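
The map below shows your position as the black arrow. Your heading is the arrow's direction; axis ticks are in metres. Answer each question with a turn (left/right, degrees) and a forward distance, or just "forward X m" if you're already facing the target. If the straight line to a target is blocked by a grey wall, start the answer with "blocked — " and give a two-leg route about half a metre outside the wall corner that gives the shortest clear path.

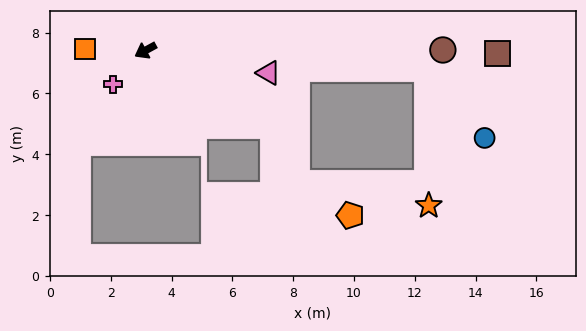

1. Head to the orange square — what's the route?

turn right 30°, forward 2.0 m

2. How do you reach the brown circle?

turn left 151°, forward 9.8 m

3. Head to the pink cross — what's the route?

turn left 18°, forward 1.5 m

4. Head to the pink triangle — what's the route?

turn left 141°, forward 4.1 m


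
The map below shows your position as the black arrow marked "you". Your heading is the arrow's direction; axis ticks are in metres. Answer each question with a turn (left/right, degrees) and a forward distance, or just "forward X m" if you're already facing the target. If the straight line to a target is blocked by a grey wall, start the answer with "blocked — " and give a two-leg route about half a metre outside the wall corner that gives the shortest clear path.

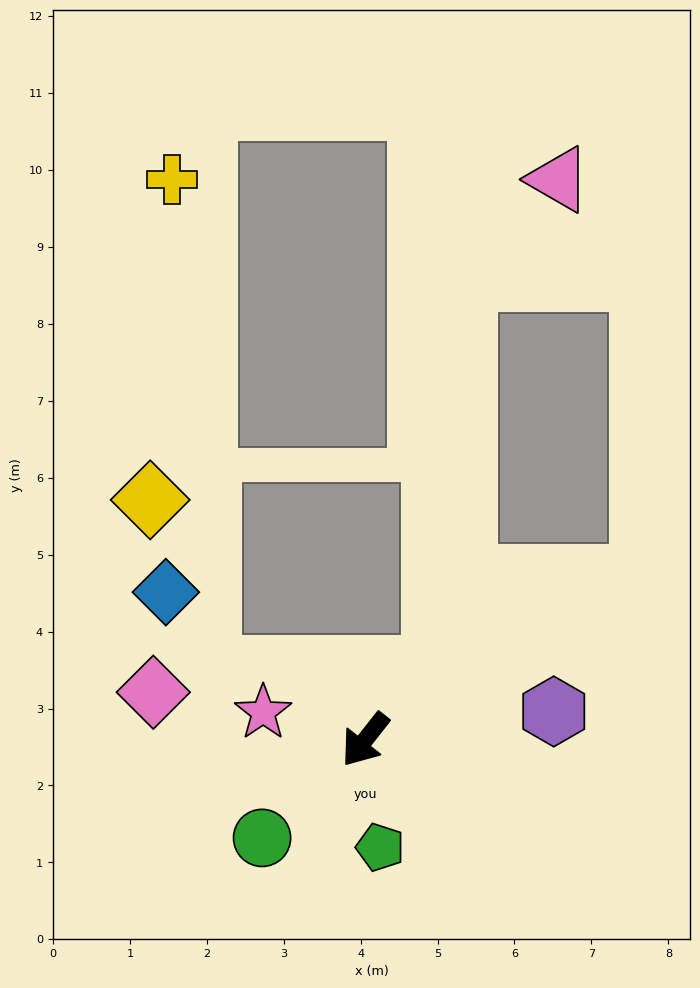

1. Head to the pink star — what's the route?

turn right 67°, forward 1.4 m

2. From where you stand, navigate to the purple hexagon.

turn left 137°, forward 2.5 m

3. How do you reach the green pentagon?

turn left 46°, forward 1.4 m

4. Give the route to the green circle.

turn right 8°, forward 1.8 m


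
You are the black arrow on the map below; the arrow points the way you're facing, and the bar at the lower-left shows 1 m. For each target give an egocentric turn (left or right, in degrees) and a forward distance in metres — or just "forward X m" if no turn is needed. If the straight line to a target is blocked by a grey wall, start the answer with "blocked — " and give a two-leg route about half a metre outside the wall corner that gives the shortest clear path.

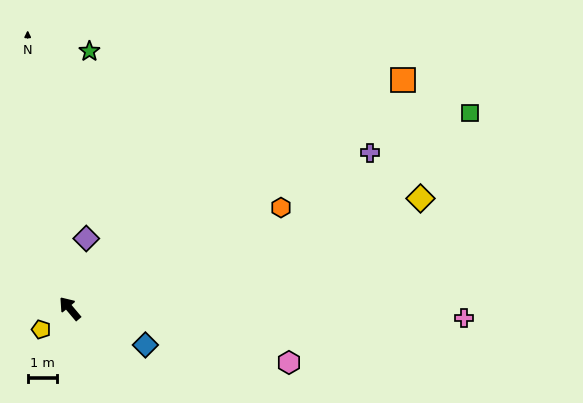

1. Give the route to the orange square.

turn right 96°, forward 13.9 m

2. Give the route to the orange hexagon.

turn right 105°, forward 8.1 m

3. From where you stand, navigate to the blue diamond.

turn right 156°, forward 2.9 m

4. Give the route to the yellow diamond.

turn right 113°, forward 12.7 m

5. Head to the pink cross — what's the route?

turn right 132°, forward 13.6 m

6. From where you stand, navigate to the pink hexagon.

turn right 144°, forward 7.8 m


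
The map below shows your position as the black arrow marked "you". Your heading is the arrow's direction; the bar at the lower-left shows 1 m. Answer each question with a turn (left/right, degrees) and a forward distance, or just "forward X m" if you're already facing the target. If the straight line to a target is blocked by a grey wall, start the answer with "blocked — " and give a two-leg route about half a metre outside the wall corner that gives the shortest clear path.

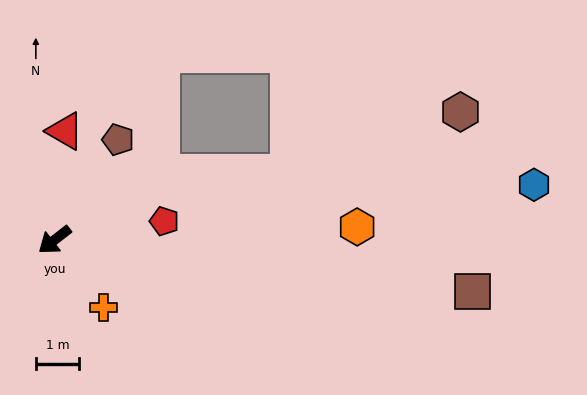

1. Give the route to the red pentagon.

turn left 152°, forward 2.6 m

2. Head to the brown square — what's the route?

turn left 135°, forward 9.7 m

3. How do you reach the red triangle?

turn right 133°, forward 2.5 m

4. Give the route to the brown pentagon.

turn right 160°, forward 2.7 m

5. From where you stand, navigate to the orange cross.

turn left 88°, forward 1.9 m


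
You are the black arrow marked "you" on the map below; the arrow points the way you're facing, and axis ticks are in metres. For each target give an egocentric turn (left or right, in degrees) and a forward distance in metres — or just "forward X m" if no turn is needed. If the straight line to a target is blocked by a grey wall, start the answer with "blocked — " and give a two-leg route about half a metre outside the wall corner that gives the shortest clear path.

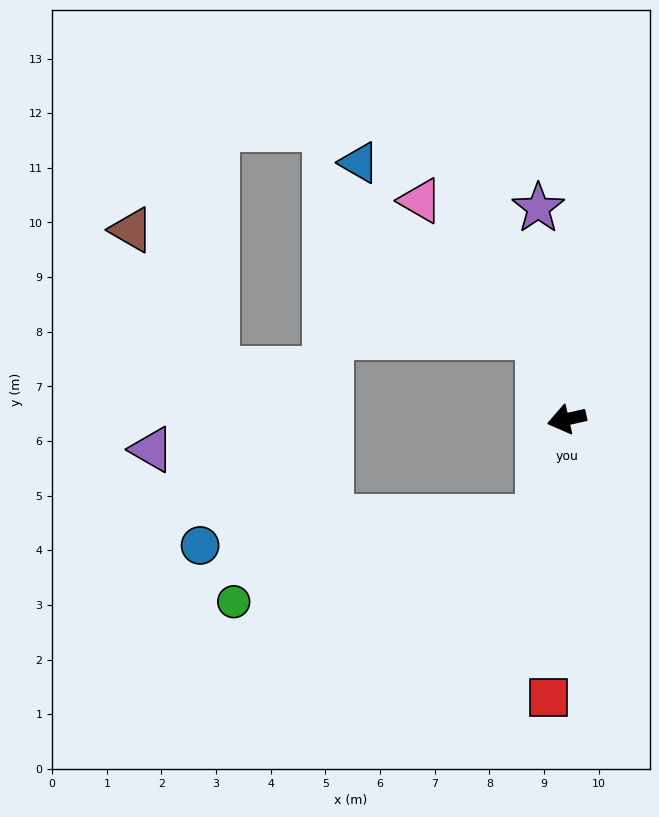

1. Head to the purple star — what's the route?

turn right 95°, forward 3.9 m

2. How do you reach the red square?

turn left 73°, forward 5.1 m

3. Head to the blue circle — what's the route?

blocked — turn left 61°, forward 1.9 m, then turn right 69°, forward 6.2 m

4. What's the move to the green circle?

blocked — turn left 61°, forward 1.9 m, then turn right 58°, forward 5.8 m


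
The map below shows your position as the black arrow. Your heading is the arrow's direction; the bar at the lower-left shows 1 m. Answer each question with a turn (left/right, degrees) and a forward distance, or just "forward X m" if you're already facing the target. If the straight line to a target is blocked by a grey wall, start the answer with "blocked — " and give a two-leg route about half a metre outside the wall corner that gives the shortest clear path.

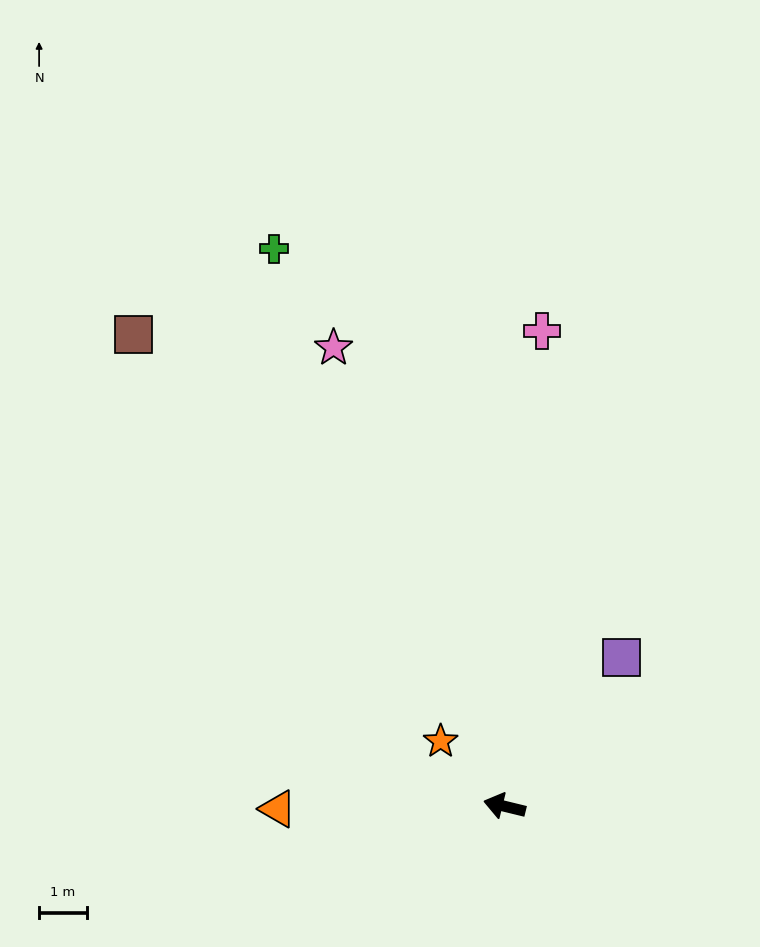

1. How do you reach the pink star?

turn right 56°, forward 10.2 m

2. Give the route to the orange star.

turn right 32°, forward 1.9 m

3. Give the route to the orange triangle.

turn left 14°, forward 4.7 m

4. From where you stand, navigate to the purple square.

turn right 114°, forward 4.0 m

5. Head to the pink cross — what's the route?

turn right 81°, forward 10.0 m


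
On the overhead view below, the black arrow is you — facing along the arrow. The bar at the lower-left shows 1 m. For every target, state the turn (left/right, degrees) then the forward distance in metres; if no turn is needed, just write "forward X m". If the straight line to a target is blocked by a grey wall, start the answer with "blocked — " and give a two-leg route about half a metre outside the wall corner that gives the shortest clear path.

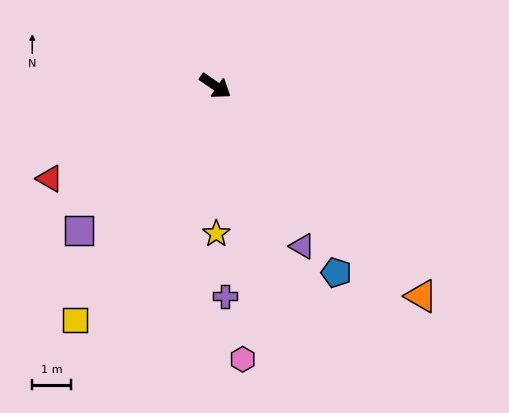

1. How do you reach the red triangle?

turn right 116°, forward 4.9 m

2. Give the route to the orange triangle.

turn right 11°, forward 7.6 m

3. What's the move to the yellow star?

turn right 55°, forward 3.8 m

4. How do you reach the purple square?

turn right 99°, forward 5.1 m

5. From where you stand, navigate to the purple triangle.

turn right 27°, forward 4.7 m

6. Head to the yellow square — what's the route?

turn right 86°, forward 7.0 m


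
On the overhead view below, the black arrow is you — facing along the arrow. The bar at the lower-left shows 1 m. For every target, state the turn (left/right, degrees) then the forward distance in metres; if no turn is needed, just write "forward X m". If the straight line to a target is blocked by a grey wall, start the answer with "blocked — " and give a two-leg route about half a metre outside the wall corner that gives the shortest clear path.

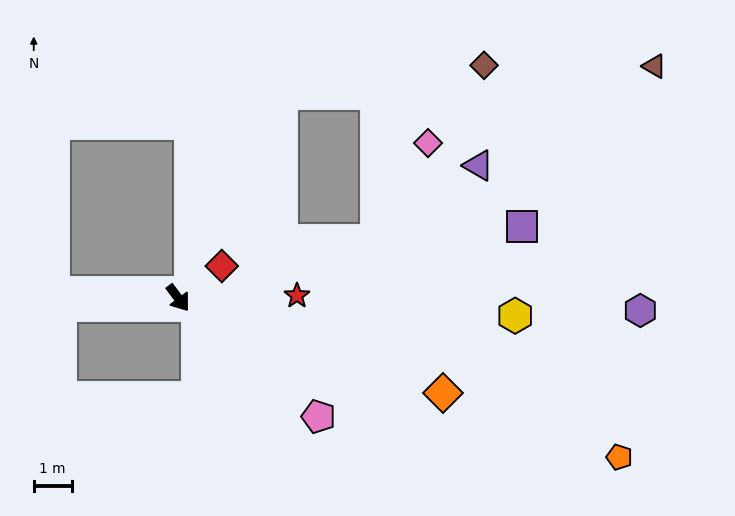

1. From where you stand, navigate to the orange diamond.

turn left 33°, forward 7.4 m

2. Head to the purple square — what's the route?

turn left 65°, forward 9.2 m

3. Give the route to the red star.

turn left 54°, forward 3.1 m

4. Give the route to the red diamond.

turn left 89°, forward 1.4 m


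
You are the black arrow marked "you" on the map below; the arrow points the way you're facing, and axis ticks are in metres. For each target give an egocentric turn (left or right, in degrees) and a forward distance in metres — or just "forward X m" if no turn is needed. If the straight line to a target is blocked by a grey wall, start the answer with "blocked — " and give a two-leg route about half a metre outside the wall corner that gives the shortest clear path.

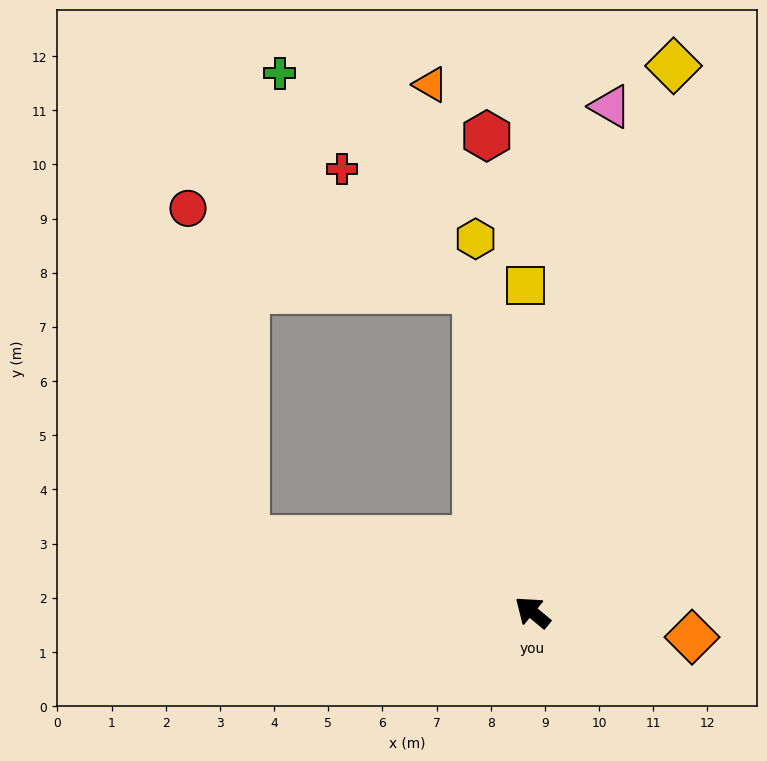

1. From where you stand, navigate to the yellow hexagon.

turn right 42°, forward 7.0 m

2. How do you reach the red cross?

blocked — turn right 40°, forward 6.0 m, then turn left 37°, forward 3.3 m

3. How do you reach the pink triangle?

turn right 59°, forward 9.4 m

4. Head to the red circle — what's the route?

blocked — turn right 40°, forward 6.0 m, then turn left 64°, forward 5.5 m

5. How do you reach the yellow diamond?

turn right 65°, forward 10.4 m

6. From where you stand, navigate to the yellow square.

turn right 49°, forward 6.0 m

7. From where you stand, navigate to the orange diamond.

turn right 149°, forward 3.0 m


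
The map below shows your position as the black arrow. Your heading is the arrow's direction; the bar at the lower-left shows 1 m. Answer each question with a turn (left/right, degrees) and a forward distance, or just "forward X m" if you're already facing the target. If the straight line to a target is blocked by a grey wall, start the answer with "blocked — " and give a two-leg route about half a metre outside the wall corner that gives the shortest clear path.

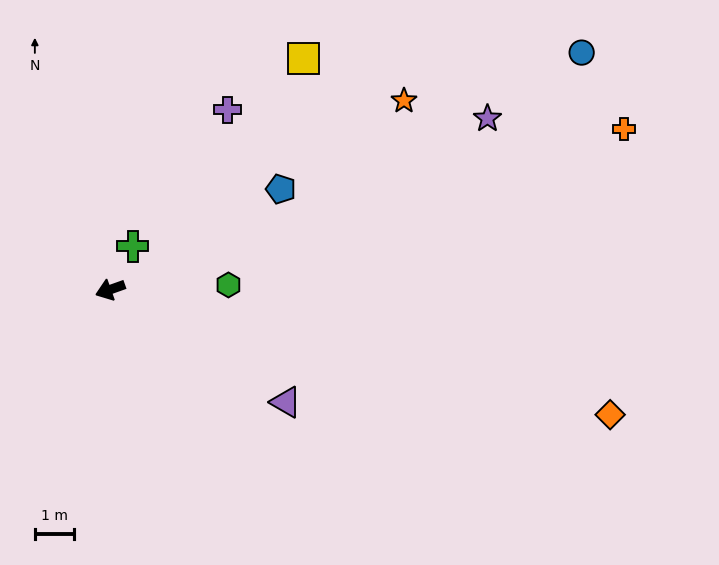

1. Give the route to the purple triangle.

turn left 128°, forward 5.3 m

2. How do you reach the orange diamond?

turn left 146°, forward 13.1 m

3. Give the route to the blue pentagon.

turn right 169°, forward 5.0 m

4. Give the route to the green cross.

turn right 137°, forward 1.2 m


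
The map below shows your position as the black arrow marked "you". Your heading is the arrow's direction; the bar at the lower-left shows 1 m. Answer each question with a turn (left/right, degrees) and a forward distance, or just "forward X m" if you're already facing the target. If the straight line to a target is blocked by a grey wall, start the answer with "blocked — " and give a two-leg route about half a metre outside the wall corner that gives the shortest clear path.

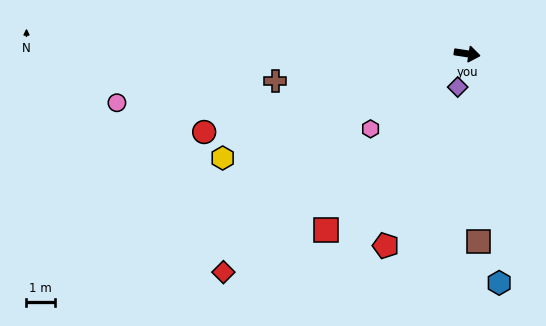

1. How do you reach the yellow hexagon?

turn right 148°, forward 9.3 m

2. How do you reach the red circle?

turn right 155°, forward 9.6 m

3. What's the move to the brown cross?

turn right 163°, forward 6.8 m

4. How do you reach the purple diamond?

turn right 97°, forward 1.2 m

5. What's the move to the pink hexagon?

turn right 133°, forward 4.3 m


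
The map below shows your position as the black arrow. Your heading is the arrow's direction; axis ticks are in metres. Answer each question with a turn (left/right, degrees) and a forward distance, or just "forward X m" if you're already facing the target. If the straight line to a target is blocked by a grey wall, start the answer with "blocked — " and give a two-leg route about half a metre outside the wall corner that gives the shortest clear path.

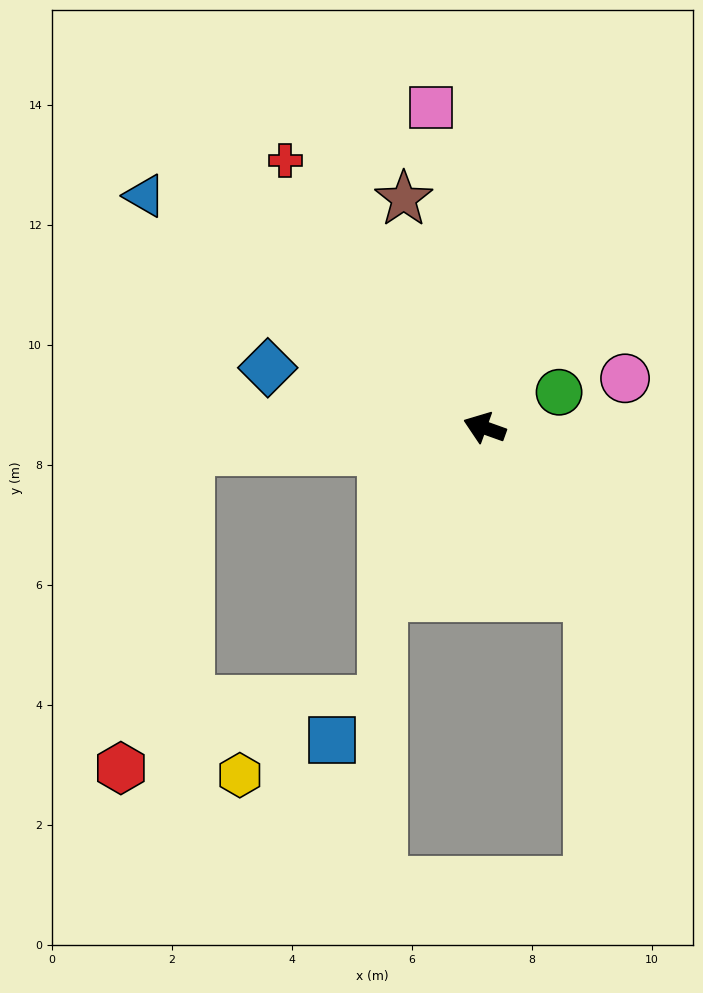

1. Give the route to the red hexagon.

blocked — turn left 24°, forward 4.9 m, then turn left 74°, forward 5.4 m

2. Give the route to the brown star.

turn right 51°, forward 4.0 m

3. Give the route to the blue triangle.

turn right 15°, forward 6.9 m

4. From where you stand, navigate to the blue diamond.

turn left 4°, forward 3.7 m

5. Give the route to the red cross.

turn right 34°, forward 5.6 m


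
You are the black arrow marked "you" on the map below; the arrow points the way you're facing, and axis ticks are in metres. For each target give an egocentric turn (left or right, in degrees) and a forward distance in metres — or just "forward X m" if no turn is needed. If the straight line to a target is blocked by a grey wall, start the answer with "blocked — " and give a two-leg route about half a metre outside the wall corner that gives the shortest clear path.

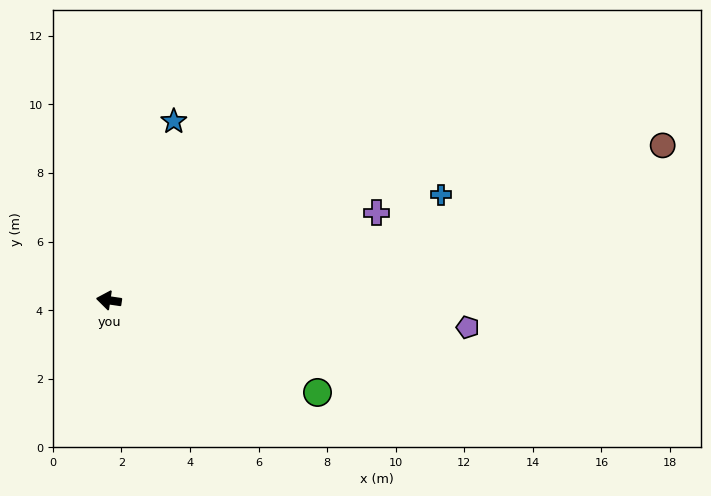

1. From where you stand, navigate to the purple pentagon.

turn right 176°, forward 10.5 m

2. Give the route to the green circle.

turn left 165°, forward 6.7 m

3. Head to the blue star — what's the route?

turn right 102°, forward 5.6 m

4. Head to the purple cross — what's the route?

turn right 154°, forward 8.2 m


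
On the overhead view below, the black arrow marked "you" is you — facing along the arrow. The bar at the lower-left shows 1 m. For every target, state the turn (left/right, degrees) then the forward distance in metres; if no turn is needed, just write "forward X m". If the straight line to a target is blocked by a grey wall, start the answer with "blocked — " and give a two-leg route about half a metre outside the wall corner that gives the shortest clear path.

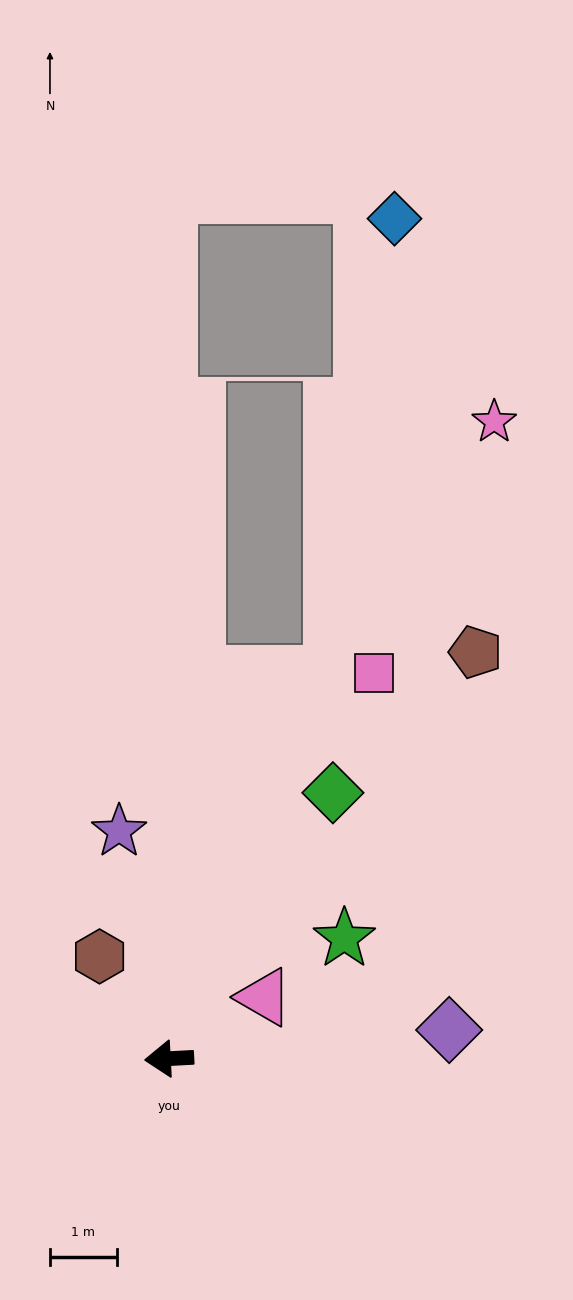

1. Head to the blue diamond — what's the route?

blocked — turn right 116°, forward 6.3 m, then turn left 15°, forward 6.9 m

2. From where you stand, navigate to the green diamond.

turn right 125°, forward 4.7 m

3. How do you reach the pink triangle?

turn right 150°, forward 1.7 m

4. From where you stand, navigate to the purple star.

turn right 81°, forward 3.5 m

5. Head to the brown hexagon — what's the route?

turn right 59°, forward 1.9 m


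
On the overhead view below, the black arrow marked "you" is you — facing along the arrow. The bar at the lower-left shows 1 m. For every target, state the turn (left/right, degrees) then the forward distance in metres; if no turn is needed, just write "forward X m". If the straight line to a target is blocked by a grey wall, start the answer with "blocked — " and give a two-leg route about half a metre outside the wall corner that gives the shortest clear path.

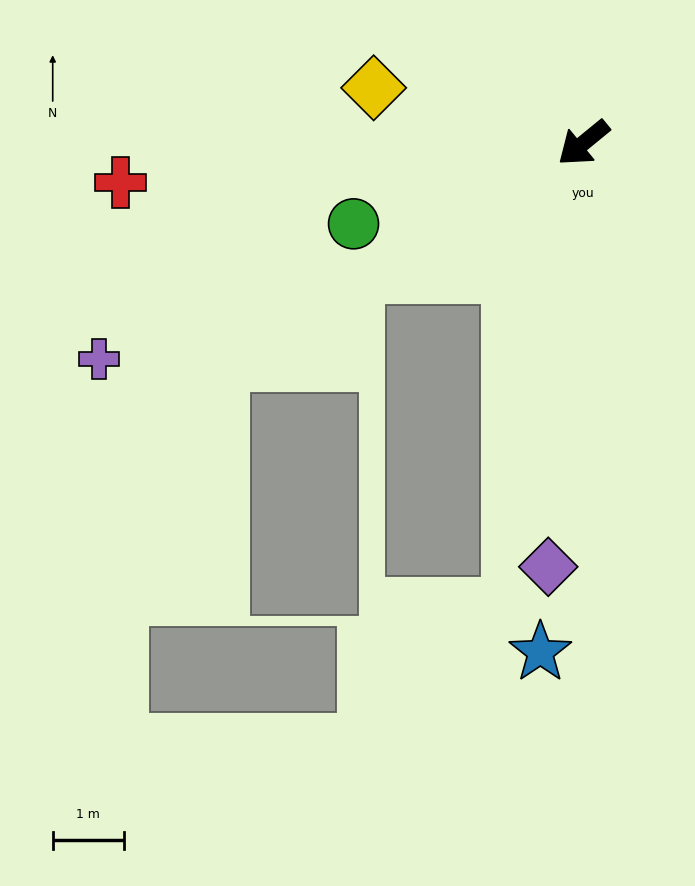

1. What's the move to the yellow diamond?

turn right 54°, forward 3.0 m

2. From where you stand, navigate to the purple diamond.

turn left 46°, forward 6.0 m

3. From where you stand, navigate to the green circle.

turn right 20°, forward 3.4 m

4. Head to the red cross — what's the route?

turn right 34°, forward 6.5 m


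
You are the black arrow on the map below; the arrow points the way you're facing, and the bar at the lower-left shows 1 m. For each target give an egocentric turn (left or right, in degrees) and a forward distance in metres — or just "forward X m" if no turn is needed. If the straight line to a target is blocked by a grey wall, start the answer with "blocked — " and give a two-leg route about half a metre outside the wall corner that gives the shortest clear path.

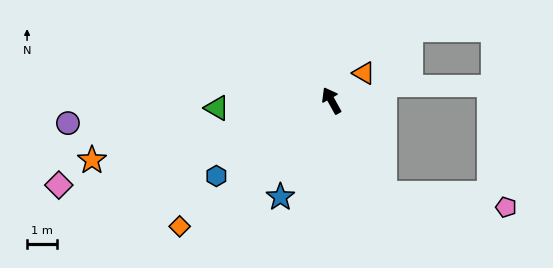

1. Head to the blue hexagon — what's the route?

turn left 94°, forward 4.6 m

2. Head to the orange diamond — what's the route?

turn left 101°, forward 6.6 m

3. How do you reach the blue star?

turn left 123°, forward 3.6 m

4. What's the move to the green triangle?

turn left 65°, forward 3.8 m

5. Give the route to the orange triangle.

turn right 79°, forward 1.4 m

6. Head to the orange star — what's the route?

turn left 75°, forward 8.2 m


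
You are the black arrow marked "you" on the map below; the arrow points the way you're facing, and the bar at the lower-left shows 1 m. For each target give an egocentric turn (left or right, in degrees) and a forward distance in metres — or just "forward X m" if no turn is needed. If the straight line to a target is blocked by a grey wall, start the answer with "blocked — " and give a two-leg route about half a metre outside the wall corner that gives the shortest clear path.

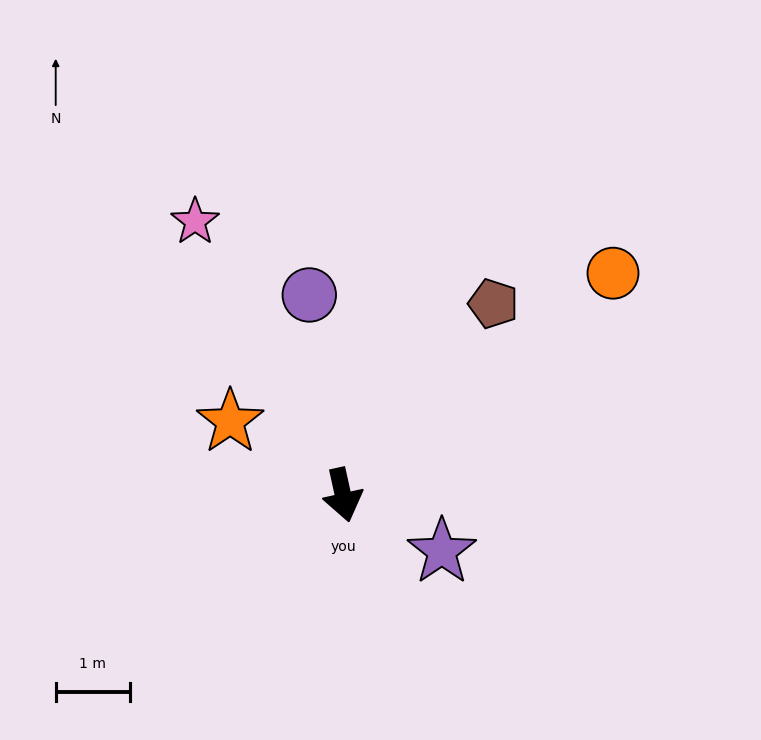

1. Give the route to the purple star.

turn left 48°, forward 1.5 m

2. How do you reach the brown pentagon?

turn left 129°, forward 3.3 m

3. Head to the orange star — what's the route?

turn right 136°, forward 1.8 m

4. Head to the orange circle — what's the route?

turn left 117°, forward 4.7 m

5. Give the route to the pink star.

turn right 164°, forward 4.2 m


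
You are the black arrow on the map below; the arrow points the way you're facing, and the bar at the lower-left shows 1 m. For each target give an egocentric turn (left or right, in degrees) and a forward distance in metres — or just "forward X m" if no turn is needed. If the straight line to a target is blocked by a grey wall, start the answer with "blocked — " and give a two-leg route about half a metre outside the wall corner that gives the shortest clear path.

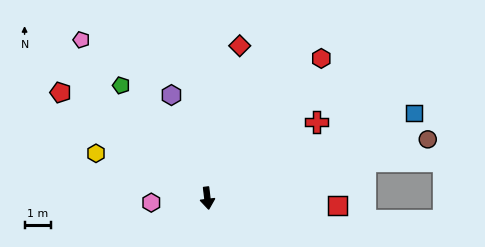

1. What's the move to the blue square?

turn left 106°, forward 8.5 m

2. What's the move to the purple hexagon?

turn right 168°, forward 4.2 m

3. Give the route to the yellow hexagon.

turn right 119°, forward 4.6 m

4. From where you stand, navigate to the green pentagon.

turn right 149°, forward 5.4 m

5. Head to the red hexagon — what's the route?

turn left 134°, forward 6.9 m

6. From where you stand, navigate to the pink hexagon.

turn right 92°, forward 2.1 m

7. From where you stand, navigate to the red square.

turn left 80°, forward 5.0 m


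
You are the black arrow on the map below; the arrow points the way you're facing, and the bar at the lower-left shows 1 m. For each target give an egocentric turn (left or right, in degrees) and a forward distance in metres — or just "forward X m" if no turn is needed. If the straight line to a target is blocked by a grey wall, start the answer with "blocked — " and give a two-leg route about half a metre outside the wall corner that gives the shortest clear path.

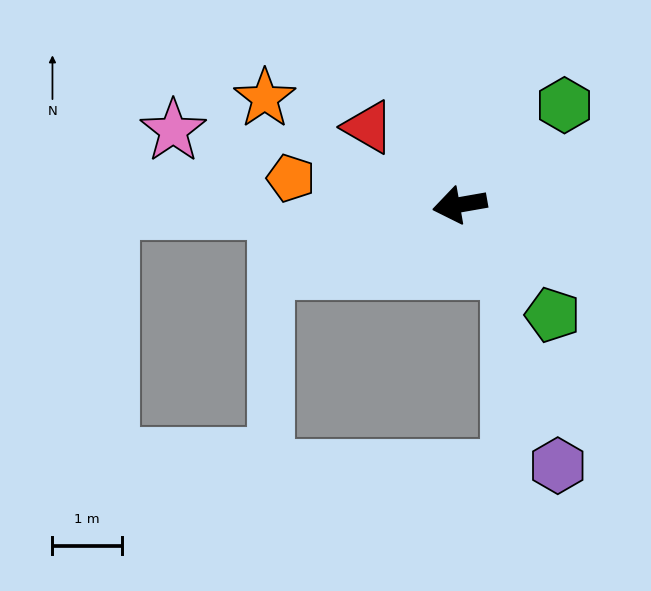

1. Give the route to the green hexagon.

turn right 146°, forward 2.1 m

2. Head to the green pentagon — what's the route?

turn left 120°, forward 2.1 m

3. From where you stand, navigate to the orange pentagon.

turn right 19°, forward 2.5 m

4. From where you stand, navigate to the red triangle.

turn right 50°, forward 1.7 m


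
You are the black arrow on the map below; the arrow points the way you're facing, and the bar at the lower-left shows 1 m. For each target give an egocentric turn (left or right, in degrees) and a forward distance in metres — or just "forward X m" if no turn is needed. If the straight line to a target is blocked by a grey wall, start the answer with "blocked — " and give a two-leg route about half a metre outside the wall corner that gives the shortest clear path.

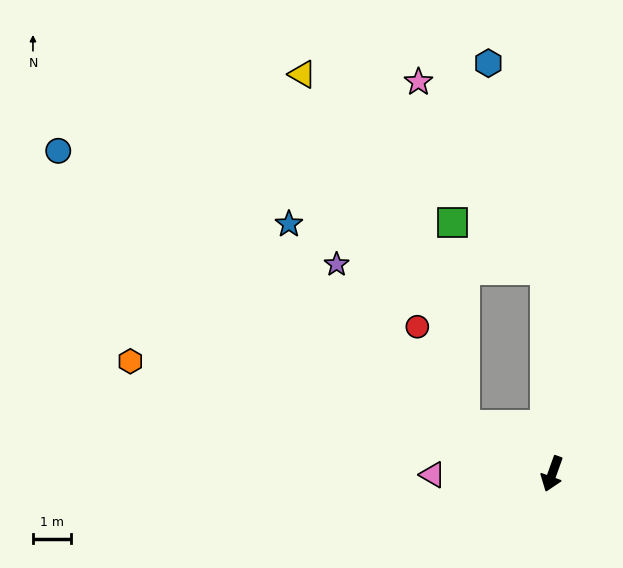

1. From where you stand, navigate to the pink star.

blocked — turn right 159°, forward 5.4 m, then turn left 33°, forward 5.9 m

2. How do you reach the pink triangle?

turn right 70°, forward 3.1 m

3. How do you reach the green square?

blocked — turn right 99°, forward 2.6 m, then turn right 58°, forward 5.3 m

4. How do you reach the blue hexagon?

blocked — turn right 159°, forward 5.4 m, then turn left 14°, forward 5.6 m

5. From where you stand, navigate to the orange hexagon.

turn right 85°, forward 11.4 m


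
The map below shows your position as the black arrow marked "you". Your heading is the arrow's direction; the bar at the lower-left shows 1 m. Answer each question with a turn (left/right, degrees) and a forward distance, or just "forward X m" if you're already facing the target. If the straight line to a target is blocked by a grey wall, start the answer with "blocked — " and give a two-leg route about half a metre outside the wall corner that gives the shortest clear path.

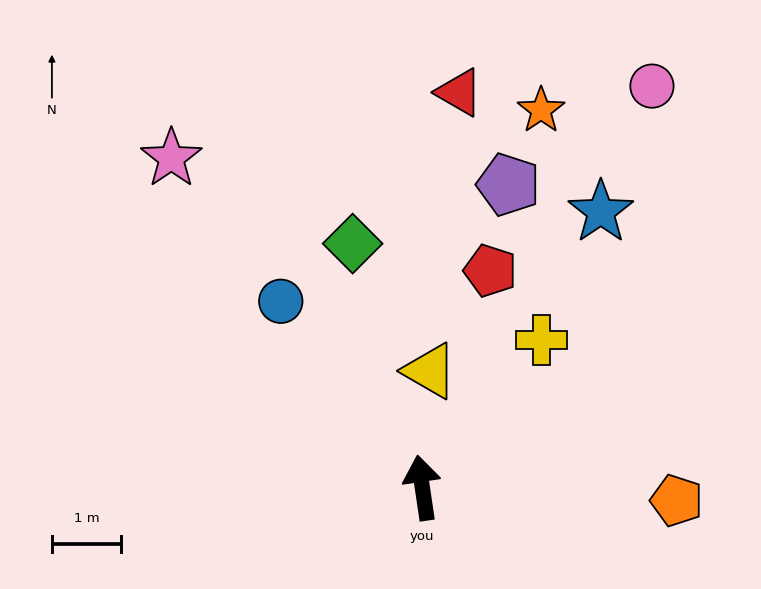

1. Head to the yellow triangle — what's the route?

turn right 12°, forward 1.7 m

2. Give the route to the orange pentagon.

turn right 101°, forward 3.7 m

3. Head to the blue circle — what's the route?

turn left 29°, forward 3.4 m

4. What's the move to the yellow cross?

turn right 47°, forward 2.8 m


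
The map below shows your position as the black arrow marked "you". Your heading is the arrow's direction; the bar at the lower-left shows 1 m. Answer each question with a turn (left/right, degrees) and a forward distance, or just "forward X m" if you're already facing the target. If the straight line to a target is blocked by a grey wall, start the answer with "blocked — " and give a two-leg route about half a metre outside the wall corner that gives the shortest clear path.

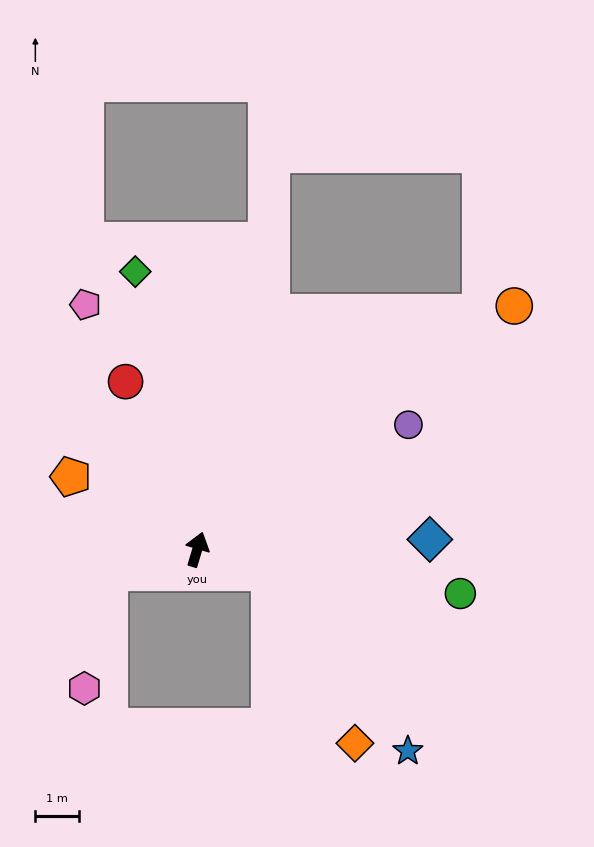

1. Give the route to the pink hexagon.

blocked — turn left 121°, forward 2.1 m, then turn left 64°, forward 2.7 m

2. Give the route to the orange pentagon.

turn left 77°, forward 3.3 m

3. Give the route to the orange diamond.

blocked — turn right 91°, forward 1.7 m, then turn right 46°, forward 4.4 m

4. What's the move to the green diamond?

turn left 29°, forward 6.5 m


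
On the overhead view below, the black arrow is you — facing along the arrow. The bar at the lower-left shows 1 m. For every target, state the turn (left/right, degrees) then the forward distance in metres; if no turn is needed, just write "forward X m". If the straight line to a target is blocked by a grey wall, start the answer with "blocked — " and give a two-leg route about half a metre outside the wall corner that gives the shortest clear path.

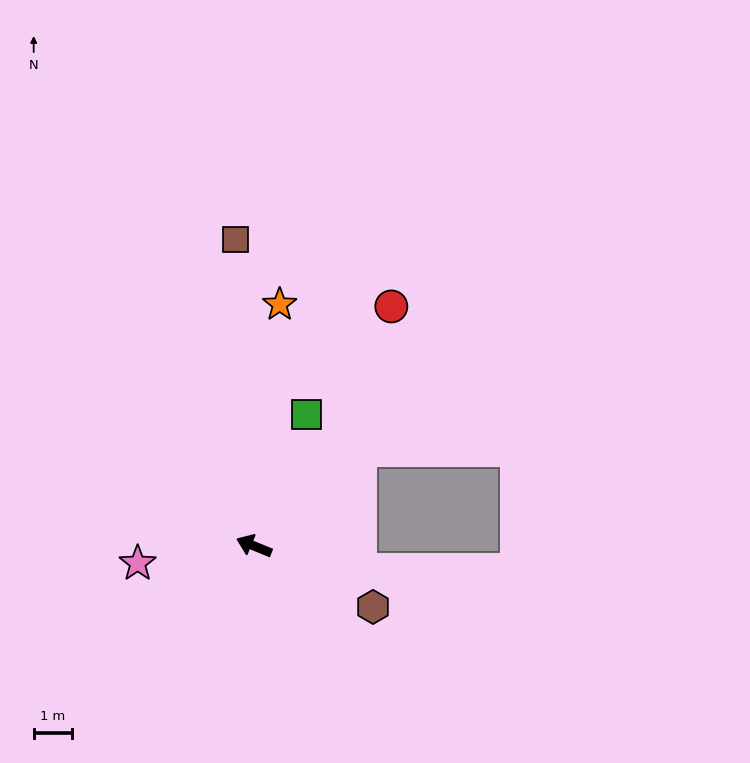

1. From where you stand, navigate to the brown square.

turn right 64°, forward 7.9 m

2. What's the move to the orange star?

turn right 74°, forward 6.3 m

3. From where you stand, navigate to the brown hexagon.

turn left 175°, forward 3.5 m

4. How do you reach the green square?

turn right 90°, forward 3.6 m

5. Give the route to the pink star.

turn left 31°, forward 3.0 m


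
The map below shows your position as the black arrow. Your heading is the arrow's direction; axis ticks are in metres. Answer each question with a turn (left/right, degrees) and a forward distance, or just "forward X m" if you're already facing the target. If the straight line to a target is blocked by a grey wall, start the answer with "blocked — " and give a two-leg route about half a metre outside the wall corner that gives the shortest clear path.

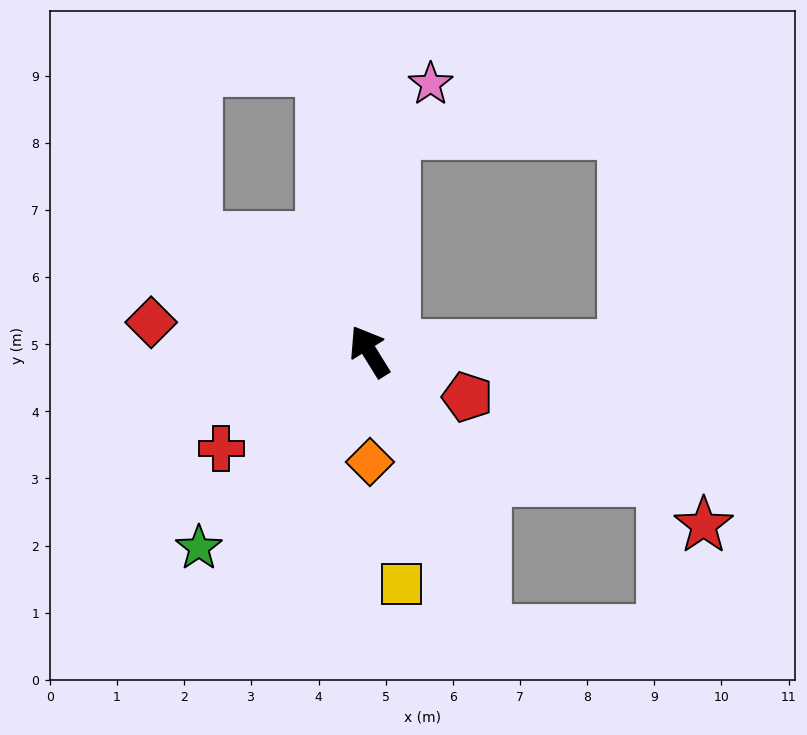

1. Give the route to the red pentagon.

turn right 147°, forward 1.6 m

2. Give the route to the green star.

turn left 107°, forward 3.9 m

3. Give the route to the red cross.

turn left 91°, forward 2.6 m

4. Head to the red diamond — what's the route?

turn left 51°, forward 3.3 m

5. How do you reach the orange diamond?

turn left 149°, forward 1.6 m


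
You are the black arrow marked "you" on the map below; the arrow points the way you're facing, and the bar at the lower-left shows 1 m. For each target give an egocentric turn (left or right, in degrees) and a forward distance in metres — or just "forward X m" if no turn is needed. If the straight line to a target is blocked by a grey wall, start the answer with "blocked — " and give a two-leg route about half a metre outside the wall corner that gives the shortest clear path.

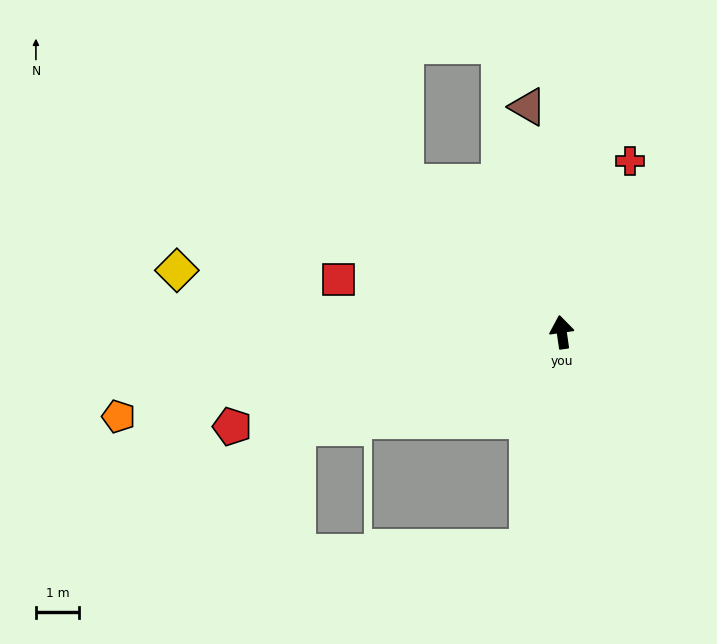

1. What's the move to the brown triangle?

forward 5.2 m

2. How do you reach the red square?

turn left 68°, forward 5.3 m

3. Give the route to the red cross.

turn right 30°, forward 4.2 m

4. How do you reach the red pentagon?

turn left 98°, forward 7.9 m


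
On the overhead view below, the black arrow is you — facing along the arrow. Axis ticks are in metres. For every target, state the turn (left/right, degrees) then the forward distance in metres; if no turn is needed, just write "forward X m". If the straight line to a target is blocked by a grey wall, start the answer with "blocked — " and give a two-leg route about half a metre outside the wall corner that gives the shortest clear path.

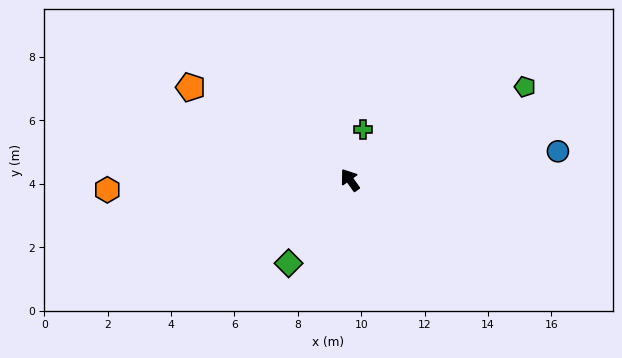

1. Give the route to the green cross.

turn right 50°, forward 1.6 m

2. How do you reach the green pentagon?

turn right 97°, forward 6.3 m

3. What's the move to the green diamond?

turn left 108°, forward 3.3 m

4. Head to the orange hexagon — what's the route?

turn left 57°, forward 7.7 m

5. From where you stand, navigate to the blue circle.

turn right 118°, forward 6.6 m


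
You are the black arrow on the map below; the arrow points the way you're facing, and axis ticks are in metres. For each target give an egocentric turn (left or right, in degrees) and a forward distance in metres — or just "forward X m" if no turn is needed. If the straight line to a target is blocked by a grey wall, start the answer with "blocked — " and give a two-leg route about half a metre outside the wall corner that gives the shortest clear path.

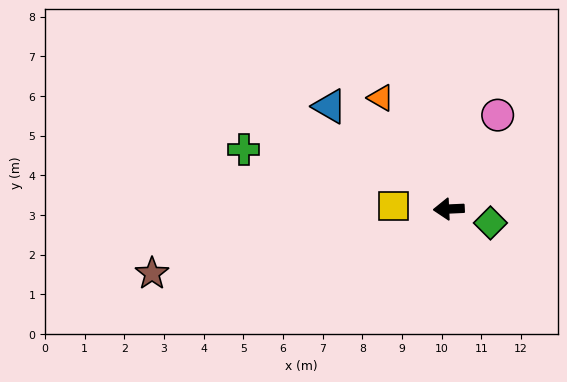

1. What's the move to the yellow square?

turn right 6°, forward 1.4 m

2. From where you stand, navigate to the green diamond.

turn left 159°, forward 1.1 m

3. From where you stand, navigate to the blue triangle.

turn right 43°, forward 4.0 m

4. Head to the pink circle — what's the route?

turn right 120°, forward 2.7 m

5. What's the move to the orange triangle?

turn right 61°, forward 3.3 m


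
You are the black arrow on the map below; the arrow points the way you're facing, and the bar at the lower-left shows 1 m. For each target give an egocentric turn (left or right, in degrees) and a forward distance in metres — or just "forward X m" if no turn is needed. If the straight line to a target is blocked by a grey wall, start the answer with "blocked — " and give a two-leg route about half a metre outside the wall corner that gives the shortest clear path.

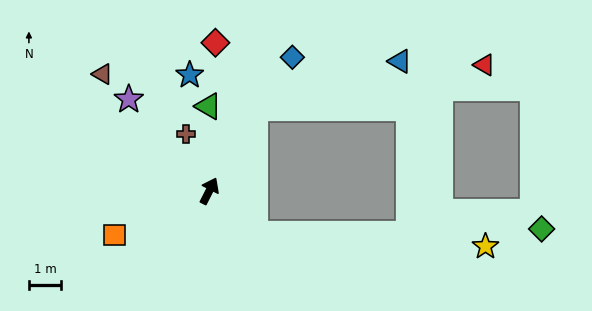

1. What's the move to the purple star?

turn left 68°, forward 3.8 m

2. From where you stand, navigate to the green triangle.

turn left 28°, forward 2.6 m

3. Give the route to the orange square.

turn left 142°, forward 3.2 m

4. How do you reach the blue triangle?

blocked — forward 2.9 m, then turn right 45°, forward 4.7 m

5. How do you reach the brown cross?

turn left 49°, forward 1.9 m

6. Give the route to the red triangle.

blocked — forward 2.9 m, then turn right 53°, forward 7.2 m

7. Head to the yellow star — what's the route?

blocked — turn right 107°, forward 1.9 m, then turn left 41°, forward 7.1 m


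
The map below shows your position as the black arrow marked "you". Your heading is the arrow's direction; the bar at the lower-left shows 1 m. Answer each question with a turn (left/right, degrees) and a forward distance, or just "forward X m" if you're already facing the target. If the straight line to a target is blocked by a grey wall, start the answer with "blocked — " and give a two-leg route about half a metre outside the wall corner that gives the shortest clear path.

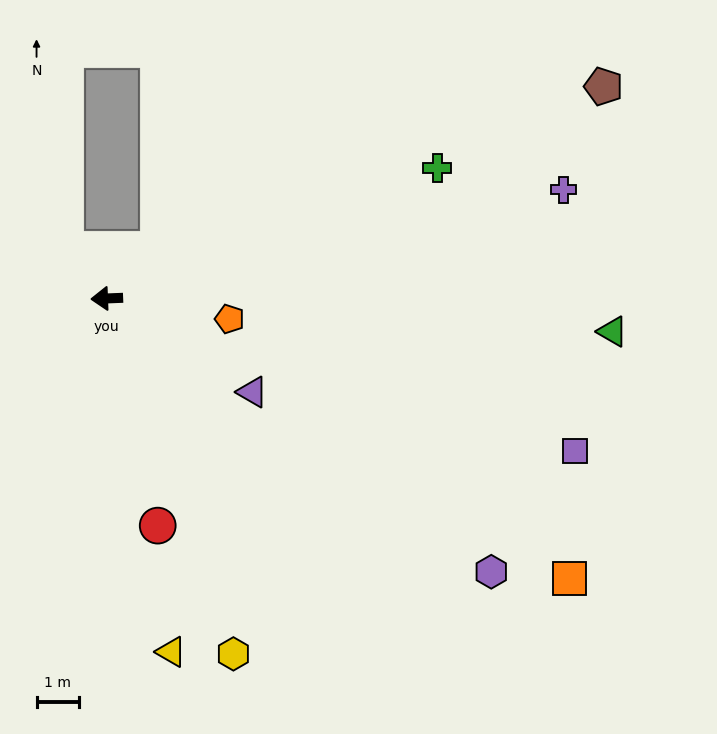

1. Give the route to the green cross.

turn right 161°, forward 8.4 m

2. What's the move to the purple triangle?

turn left 145°, forward 4.1 m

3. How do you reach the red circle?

turn left 100°, forward 5.5 m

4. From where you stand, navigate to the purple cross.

turn right 169°, forward 11.1 m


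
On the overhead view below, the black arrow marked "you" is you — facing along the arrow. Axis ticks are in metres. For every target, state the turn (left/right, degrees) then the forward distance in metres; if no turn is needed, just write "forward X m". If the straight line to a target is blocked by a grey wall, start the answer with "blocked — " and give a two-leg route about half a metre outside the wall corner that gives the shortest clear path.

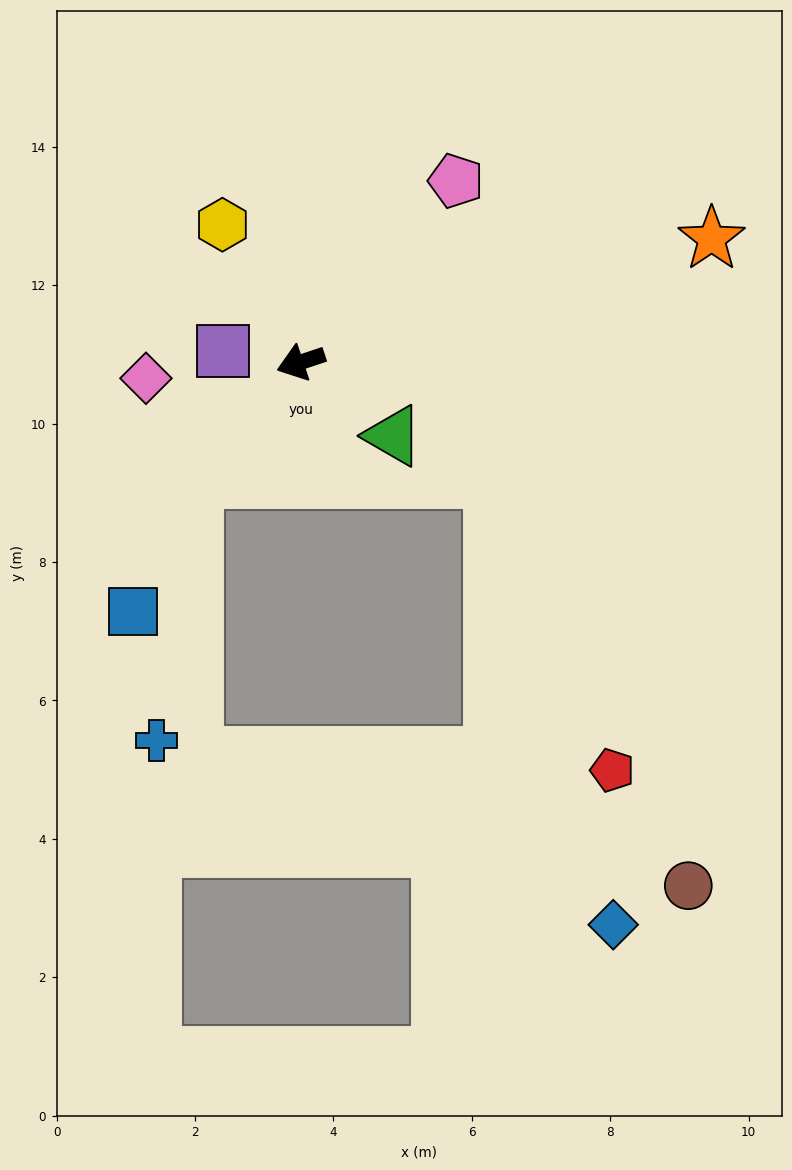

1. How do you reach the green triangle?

turn left 123°, forward 1.7 m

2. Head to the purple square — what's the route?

turn right 26°, forward 1.1 m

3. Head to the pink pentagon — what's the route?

turn right 149°, forward 3.4 m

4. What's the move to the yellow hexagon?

turn right 79°, forward 2.3 m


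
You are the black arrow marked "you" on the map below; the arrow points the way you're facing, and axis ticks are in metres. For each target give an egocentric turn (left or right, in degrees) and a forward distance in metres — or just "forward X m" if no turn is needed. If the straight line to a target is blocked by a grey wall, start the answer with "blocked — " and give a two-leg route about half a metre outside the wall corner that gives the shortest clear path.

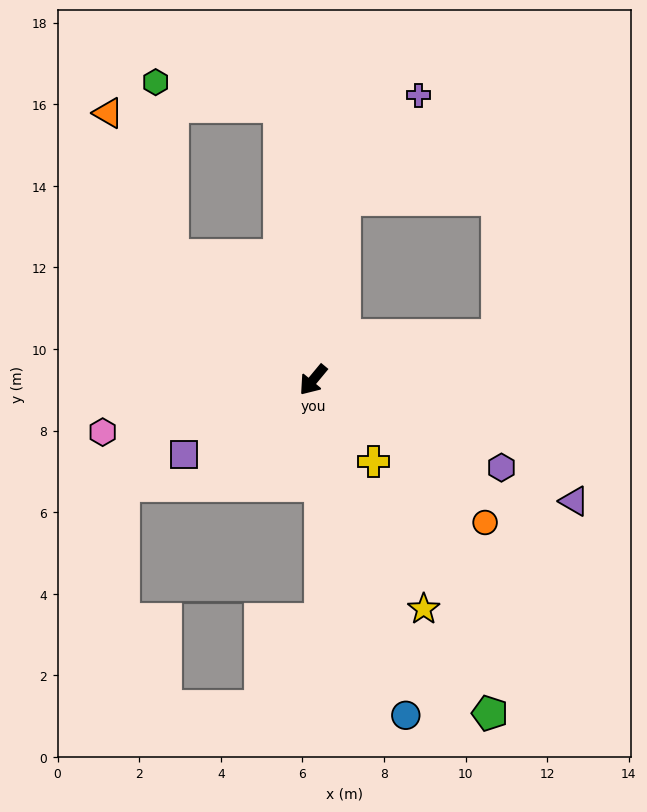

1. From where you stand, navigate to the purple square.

turn right 20°, forward 3.6 m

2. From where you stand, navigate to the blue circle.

turn left 55°, forward 8.5 m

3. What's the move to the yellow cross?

turn left 76°, forward 2.5 m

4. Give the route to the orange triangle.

blocked — turn right 91°, forward 4.6 m, then turn right 26°, forward 3.8 m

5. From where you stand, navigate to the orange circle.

turn left 90°, forward 5.5 m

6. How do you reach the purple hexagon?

turn left 105°, forward 5.1 m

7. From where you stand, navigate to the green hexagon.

blocked — turn right 91°, forward 4.6 m, then turn right 44°, forward 4.3 m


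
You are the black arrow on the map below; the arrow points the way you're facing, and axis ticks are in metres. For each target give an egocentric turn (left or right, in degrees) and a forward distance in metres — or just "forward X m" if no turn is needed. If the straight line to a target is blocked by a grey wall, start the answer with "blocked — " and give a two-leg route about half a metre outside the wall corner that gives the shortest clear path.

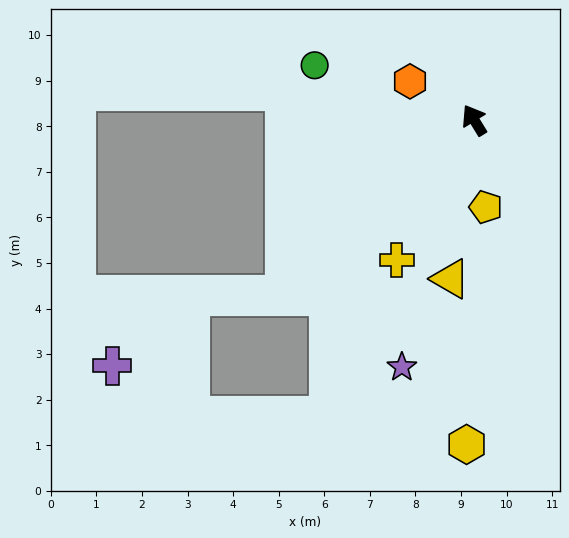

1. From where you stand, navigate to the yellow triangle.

turn left 140°, forward 3.5 m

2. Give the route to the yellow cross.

turn left 119°, forward 3.5 m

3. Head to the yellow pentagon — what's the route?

turn left 156°, forward 1.9 m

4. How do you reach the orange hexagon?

turn left 27°, forward 1.6 m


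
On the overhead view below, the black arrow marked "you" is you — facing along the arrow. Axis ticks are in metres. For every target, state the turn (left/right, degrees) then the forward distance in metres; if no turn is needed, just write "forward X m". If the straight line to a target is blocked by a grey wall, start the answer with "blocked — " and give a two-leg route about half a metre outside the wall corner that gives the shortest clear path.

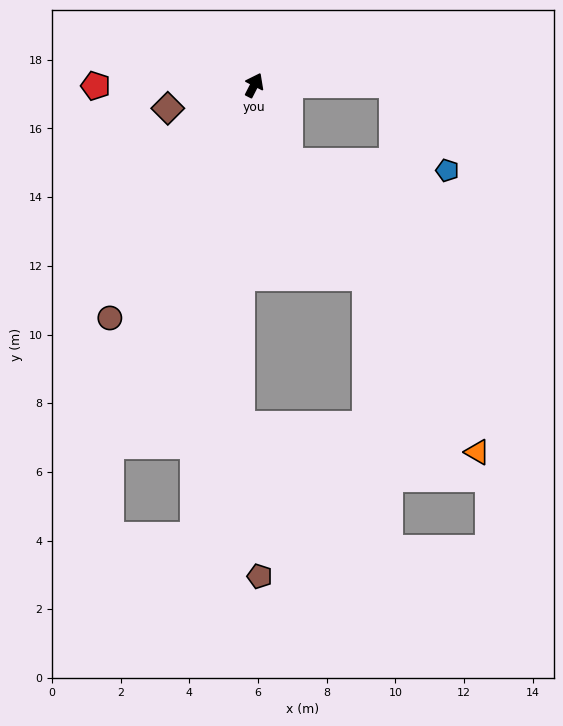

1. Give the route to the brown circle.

turn left 175°, forward 8.0 m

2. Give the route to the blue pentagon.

blocked — turn right 62°, forward 4.1 m, then turn right 59°, forward 3.0 m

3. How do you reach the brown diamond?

turn left 132°, forward 2.6 m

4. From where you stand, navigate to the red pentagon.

turn left 117°, forward 4.6 m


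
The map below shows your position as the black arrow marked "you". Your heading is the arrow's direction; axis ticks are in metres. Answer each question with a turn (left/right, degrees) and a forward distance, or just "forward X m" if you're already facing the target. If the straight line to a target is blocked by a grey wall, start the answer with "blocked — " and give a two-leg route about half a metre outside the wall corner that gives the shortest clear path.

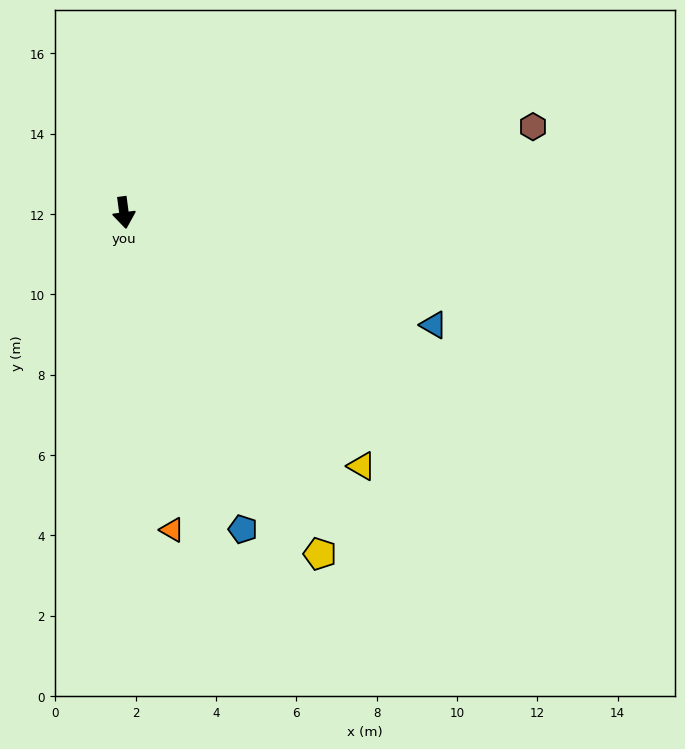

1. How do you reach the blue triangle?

turn left 63°, forward 8.2 m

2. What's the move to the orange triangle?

forward 8.0 m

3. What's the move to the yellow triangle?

turn left 36°, forward 8.7 m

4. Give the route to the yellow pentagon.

turn left 22°, forward 9.8 m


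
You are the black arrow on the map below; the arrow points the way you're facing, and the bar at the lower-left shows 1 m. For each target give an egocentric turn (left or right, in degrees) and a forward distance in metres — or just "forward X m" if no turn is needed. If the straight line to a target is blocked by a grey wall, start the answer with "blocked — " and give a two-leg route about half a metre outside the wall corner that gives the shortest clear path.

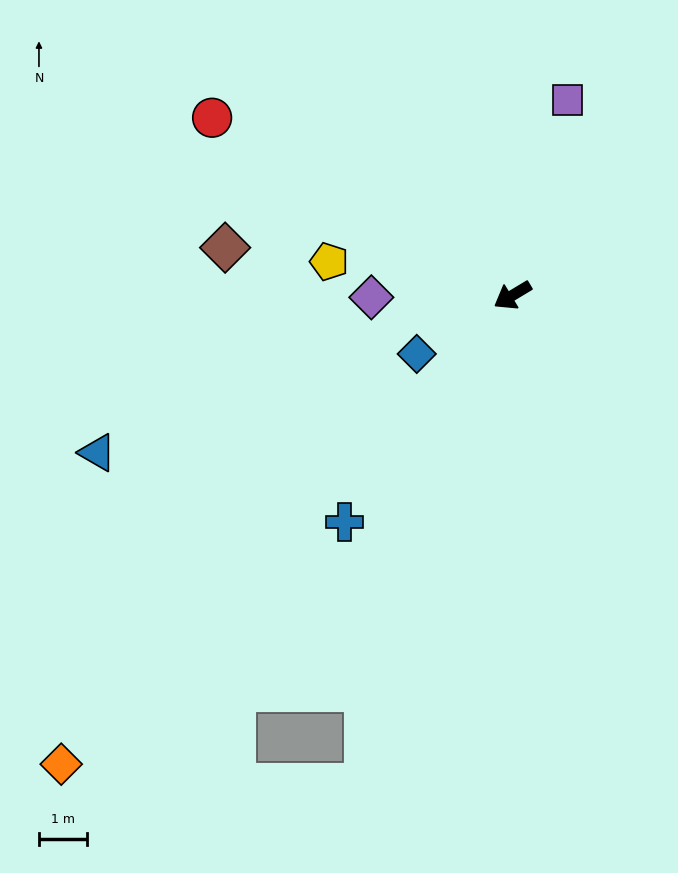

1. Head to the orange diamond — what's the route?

turn left 15°, forward 13.5 m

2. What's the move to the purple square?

turn right 137°, forward 4.2 m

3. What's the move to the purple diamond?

turn right 30°, forward 2.9 m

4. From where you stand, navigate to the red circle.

turn right 62°, forward 7.2 m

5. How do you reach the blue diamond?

forward 2.3 m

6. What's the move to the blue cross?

turn left 22°, forward 5.8 m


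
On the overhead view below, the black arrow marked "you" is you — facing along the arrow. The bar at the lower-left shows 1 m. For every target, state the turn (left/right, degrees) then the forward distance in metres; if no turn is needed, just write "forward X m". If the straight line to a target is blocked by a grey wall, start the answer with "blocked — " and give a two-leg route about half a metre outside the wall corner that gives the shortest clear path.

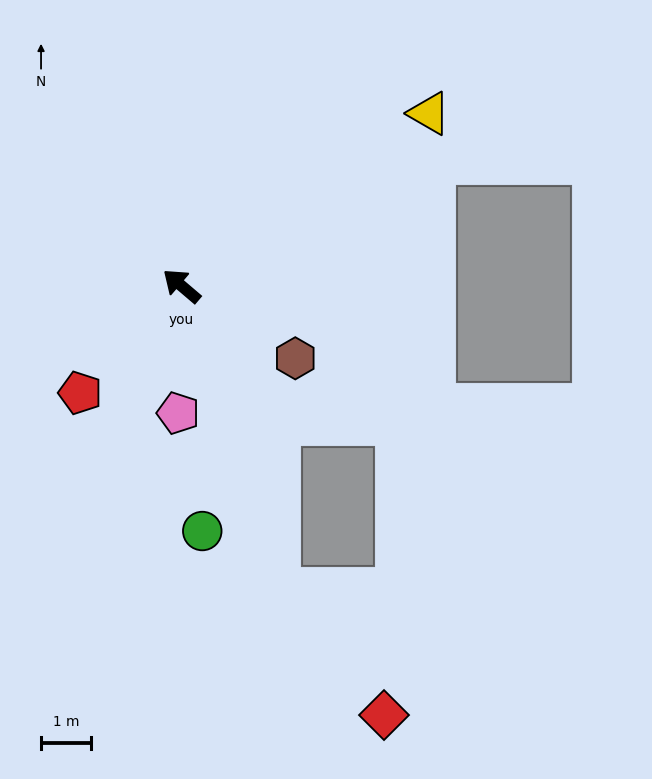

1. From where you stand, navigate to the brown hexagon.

turn right 172°, forward 2.7 m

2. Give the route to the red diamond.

blocked — turn left 148°, forward 6.3 m, then turn left 22°, forward 3.3 m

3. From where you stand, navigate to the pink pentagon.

turn left 129°, forward 2.5 m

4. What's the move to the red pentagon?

turn left 87°, forward 2.9 m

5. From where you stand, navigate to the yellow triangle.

turn right 105°, forward 6.0 m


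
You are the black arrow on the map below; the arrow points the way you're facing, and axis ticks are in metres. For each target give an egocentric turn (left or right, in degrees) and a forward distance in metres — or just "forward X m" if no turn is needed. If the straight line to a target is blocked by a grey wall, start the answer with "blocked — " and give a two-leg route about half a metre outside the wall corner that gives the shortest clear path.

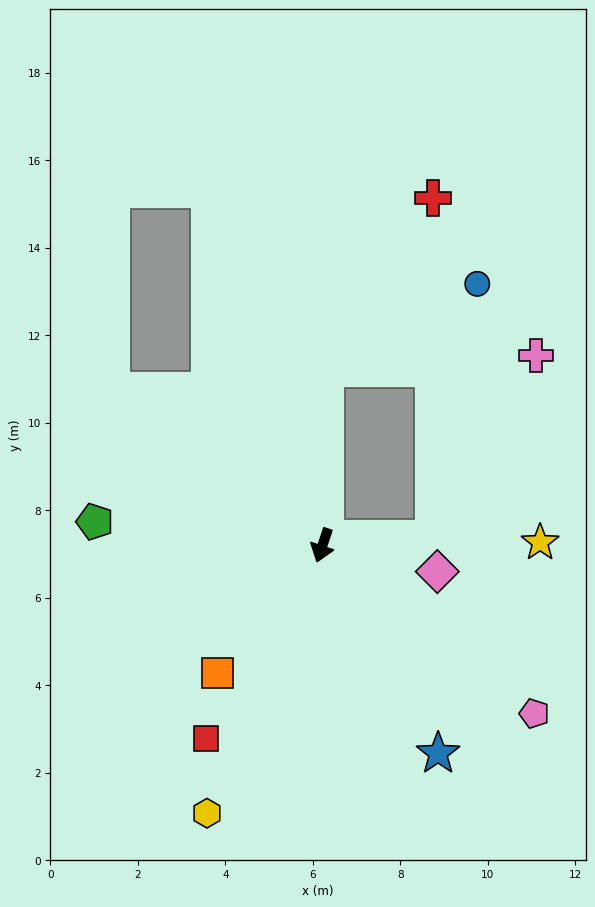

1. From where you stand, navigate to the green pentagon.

turn right 78°, forward 5.2 m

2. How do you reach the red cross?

blocked — turn right 162°, forward 4.1 m, then turn right 32°, forward 4.6 m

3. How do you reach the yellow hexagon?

turn right 5°, forward 6.7 m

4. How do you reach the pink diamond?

turn left 96°, forward 2.7 m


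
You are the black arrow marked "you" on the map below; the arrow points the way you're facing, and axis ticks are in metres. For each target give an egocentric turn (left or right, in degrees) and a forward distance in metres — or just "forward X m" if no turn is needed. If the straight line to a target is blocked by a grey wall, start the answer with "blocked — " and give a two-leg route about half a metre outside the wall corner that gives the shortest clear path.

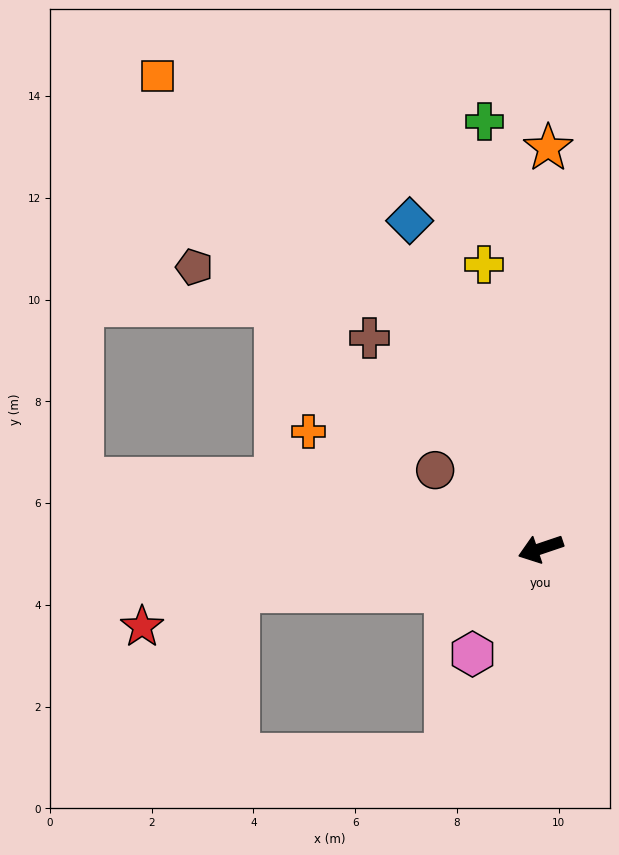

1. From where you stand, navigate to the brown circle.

turn right 55°, forward 2.6 m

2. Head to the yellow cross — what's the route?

turn right 97°, forward 5.7 m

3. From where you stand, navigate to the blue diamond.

turn right 87°, forward 6.9 m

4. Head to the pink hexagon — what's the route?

turn left 38°, forward 2.5 m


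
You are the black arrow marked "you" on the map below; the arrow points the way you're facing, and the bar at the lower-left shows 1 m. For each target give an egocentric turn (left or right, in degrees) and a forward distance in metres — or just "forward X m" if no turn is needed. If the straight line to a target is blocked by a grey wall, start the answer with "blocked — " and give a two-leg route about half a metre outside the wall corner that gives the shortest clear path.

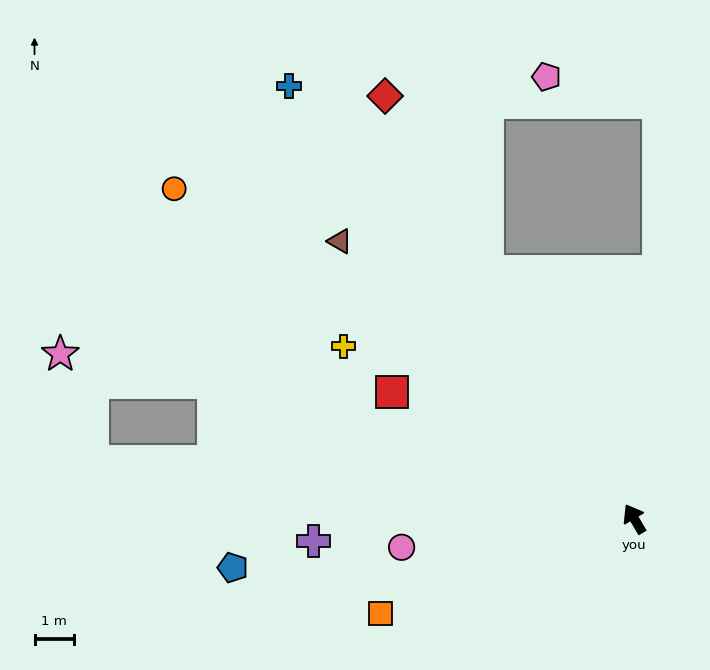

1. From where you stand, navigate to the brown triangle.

turn left 16°, forward 10.2 m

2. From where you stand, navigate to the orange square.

turn left 80°, forward 6.8 m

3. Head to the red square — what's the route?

turn left 32°, forward 6.9 m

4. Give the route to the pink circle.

turn left 66°, forward 5.9 m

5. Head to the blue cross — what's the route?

turn left 8°, forward 13.9 m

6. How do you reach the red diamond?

forward 12.4 m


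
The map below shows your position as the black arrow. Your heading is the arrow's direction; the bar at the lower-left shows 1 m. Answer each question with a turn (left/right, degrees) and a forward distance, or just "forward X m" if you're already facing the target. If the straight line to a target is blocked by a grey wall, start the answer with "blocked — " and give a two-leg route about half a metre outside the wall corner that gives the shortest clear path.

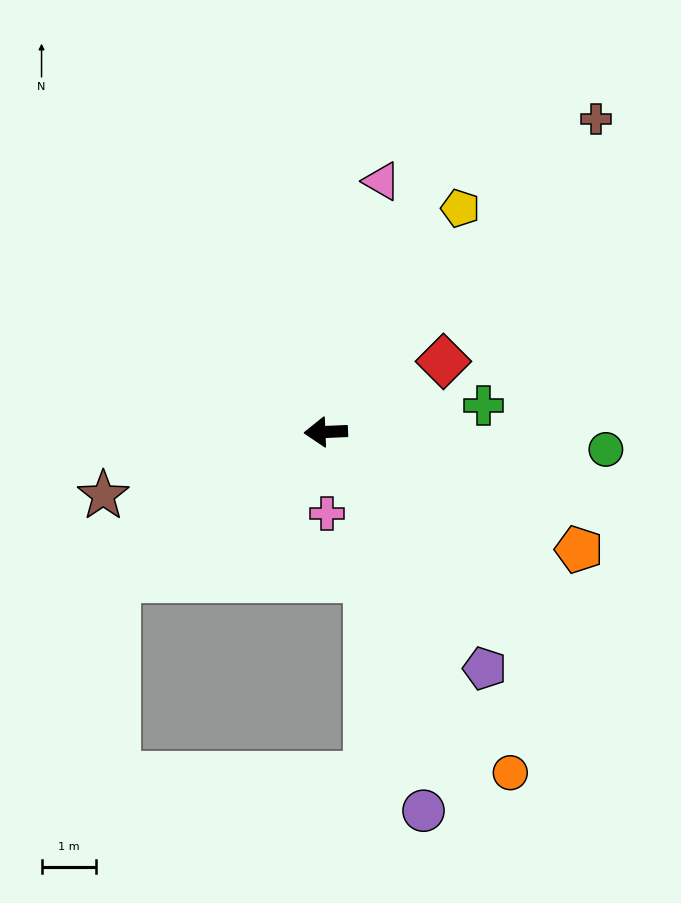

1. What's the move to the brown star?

turn left 14°, forward 4.3 m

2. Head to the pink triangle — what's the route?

turn right 105°, forward 4.7 m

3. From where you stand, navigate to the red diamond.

turn right 151°, forward 2.5 m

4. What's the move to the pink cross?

turn left 89°, forward 1.5 m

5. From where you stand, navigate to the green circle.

turn left 174°, forward 5.2 m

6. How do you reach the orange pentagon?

turn left 153°, forward 5.1 m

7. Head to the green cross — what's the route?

turn right 173°, forward 2.9 m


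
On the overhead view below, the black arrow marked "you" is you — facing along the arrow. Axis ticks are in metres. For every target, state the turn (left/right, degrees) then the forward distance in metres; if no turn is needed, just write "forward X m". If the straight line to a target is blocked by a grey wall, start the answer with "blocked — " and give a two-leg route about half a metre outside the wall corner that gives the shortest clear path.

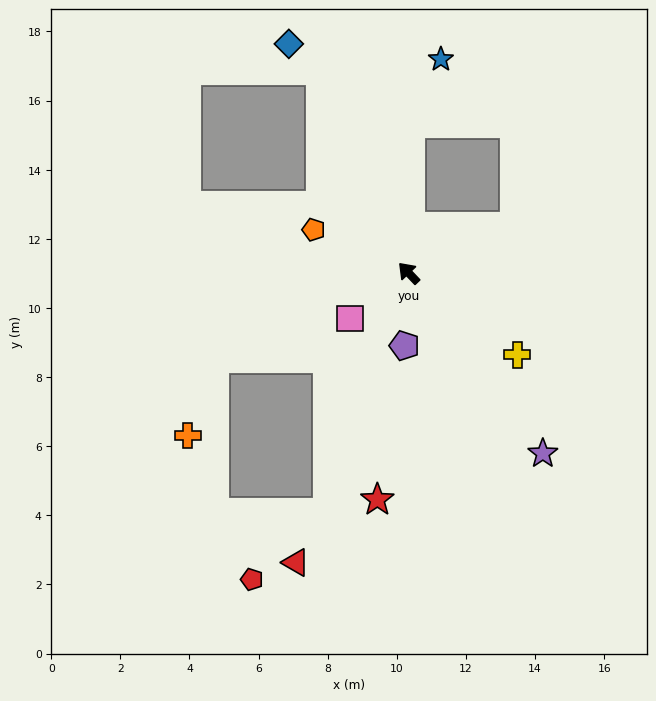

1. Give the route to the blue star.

blocked — turn right 44°, forward 4.3 m, then turn right 26°, forward 2.0 m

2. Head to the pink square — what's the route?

turn left 84°, forward 2.1 m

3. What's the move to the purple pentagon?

turn left 133°, forward 2.1 m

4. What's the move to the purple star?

turn left 173°, forward 6.5 m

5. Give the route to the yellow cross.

turn right 171°, forward 3.9 m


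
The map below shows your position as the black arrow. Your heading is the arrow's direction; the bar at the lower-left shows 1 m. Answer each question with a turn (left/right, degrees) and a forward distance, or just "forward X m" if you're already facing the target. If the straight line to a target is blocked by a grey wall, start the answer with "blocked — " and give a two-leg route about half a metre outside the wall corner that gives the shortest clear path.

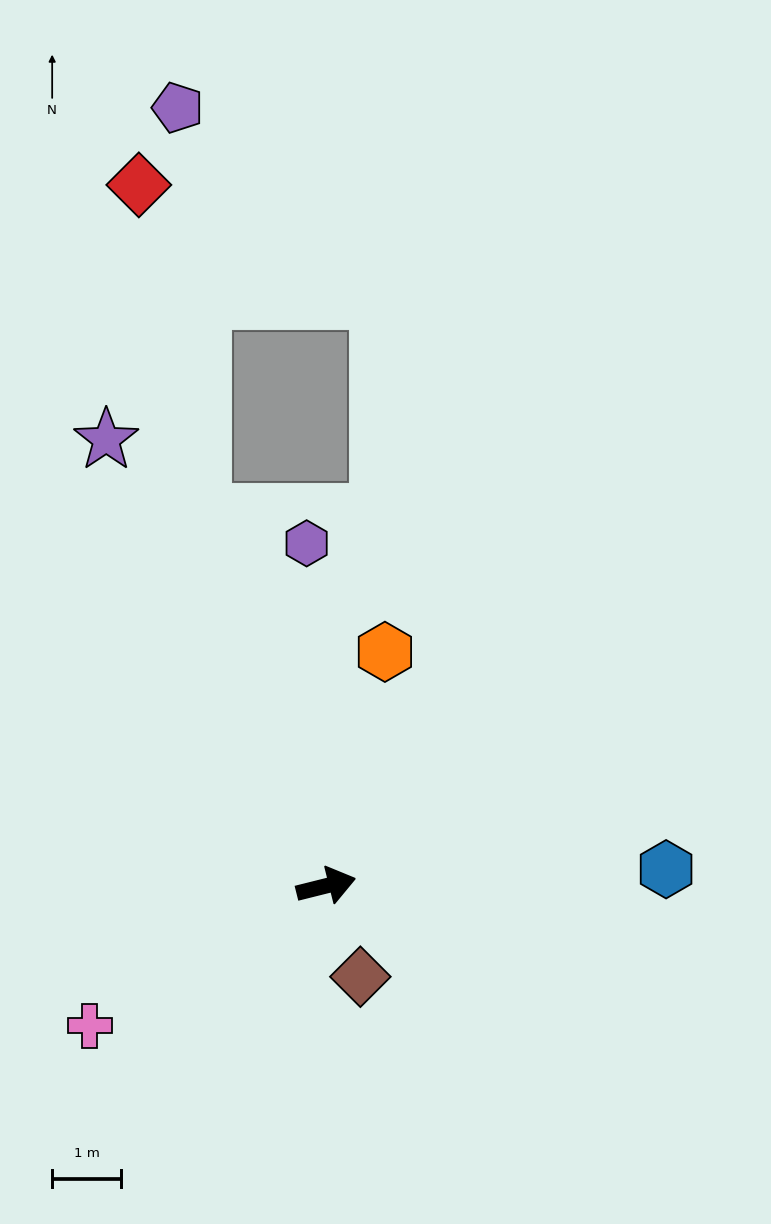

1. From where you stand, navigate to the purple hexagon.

turn left 79°, forward 5.0 m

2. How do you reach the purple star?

turn left 102°, forward 7.2 m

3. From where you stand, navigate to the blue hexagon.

turn right 11°, forward 4.9 m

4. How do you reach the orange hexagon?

turn left 62°, forward 3.5 m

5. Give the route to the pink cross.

turn right 163°, forward 4.0 m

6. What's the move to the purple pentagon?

blocked — turn left 94°, forward 5.7 m, then turn right 15°, forward 5.9 m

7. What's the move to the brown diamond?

turn right 83°, forward 1.4 m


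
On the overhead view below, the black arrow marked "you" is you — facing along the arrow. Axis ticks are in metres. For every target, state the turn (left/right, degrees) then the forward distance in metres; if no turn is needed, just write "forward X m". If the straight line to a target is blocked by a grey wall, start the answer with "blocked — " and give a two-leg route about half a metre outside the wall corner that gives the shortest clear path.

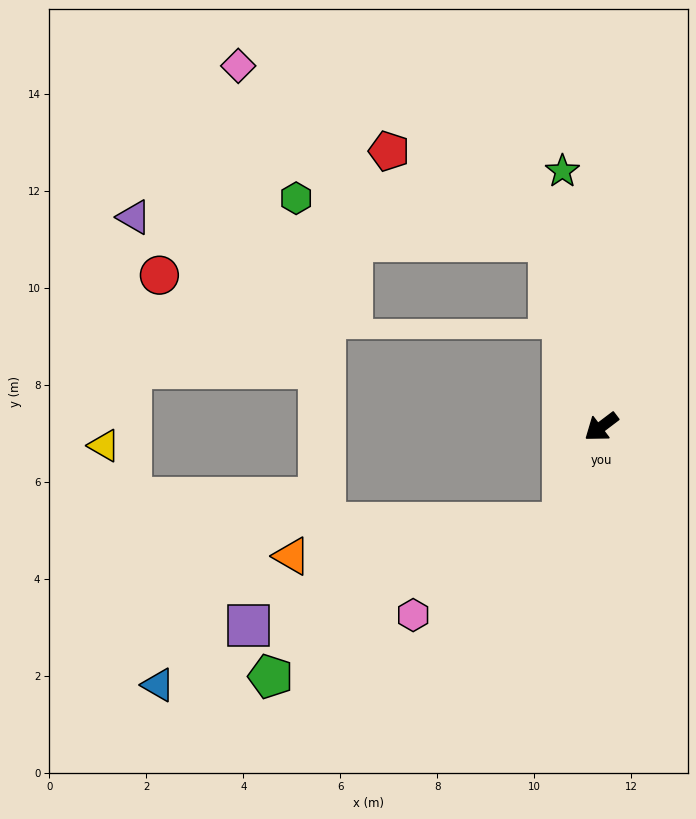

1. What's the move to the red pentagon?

blocked — turn right 111°, forward 4.0 m, then turn left 44°, forward 3.8 m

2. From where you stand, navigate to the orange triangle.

blocked — turn left 31°, forward 2.1 m, then turn right 61°, forward 5.6 m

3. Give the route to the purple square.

blocked — turn left 31°, forward 2.1 m, then turn right 50°, forward 6.8 m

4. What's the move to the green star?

turn right 118°, forward 5.3 m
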